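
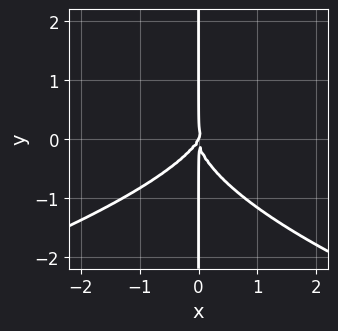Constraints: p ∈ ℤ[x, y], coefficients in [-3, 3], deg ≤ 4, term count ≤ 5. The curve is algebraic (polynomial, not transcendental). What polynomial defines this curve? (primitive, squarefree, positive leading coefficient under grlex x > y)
2*x*y^3 + 2*x^3 - x^2*y

deg p = 4. The shape is more complex than any degree-3 curve.
Reading off the gridlines: every point of the y-axis in the box is on the curve; it crosses the x-axis at the gridline x = 0.
The integer polynomial consistent with all of this is the stated p.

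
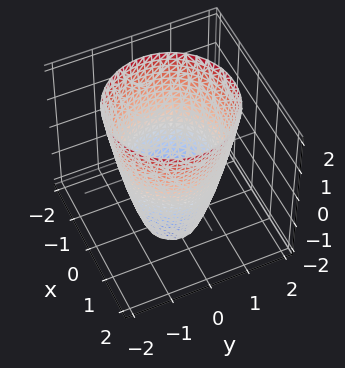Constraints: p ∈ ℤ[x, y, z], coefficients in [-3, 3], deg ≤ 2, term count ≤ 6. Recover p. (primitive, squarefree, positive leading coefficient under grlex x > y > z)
First, the degree is 2 — the shape is more complex than any degree-1 surface.
Next, symmetries: the surface is invariant under rotation about z: p = q(x² + y², z).
Then, checking where it meets the axes: no z-intercept at any integer in the box; a circular section at z = -2 has radius between 0 and 1.
Finally, the integer polynomial consistent with all of this is the stated p.

2*x^2 + 2*y^2 - z - 3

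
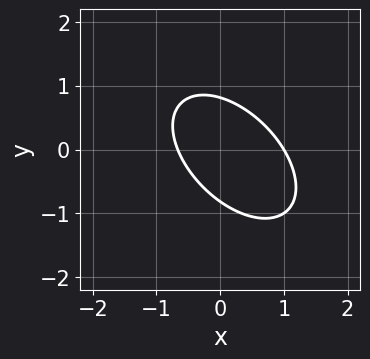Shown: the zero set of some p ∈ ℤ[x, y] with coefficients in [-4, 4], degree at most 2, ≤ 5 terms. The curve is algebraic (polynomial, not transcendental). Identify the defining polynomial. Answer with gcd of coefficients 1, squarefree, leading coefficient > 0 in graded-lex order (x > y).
3*x^2 + 3*x*y + 3*y^2 - x - 2

deg p = 2.
Observable constraints: it meets the x-axis at x = 1 (among the integer gridlines).
Putting this together gives p.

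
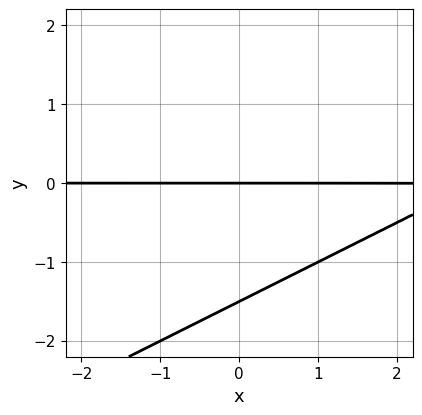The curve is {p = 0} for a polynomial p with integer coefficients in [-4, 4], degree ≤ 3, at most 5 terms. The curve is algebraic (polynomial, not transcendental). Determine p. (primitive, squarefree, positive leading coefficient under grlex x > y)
x*y - 2*y^2 - 3*y

(a) deg p = 2.
(b) From the axis intercepts and sections: it meets the y-axis at y = 0 (among the integer gridlines); the visible x-axis segment lies entirely on the curve.
(c) Together with the visible shape, these determine p as stated.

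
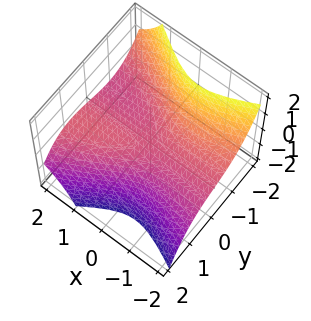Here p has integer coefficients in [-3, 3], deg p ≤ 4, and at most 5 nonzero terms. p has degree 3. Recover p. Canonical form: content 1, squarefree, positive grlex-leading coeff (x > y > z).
First, the degree is 3 — the shape is more complex than any degree-2 surface.
Next, reading off the gridlines: it crosses the z-axis at the gridline z = 0; every point of the x-axis in the box is on the surface; it crosses the y-axis at the gridline y = 0.
Finally, fitting integer coefficients to these (and the overall shape) gives p.

2*x^2*z + 2*y^3 - 2*x*y + x*z + 3*z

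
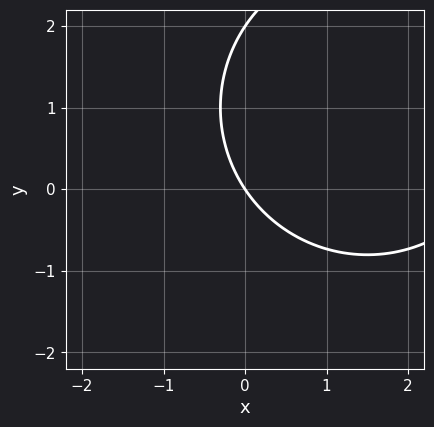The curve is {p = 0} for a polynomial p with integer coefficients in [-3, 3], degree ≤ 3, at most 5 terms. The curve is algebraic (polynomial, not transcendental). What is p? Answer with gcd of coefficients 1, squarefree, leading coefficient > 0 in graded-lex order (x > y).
(a) Degree: the shape is more complex than any degree-1 curve, so deg p = 2.
(b) Reading off the gridlines: among the integer gridlines, it crosses the y-axis at y ∈ {0, 2}; it meets the x-axis at x = 0 (among the integer gridlines).
(c) Putting this together gives p.

x^2 + y^2 - 3*x - 2*y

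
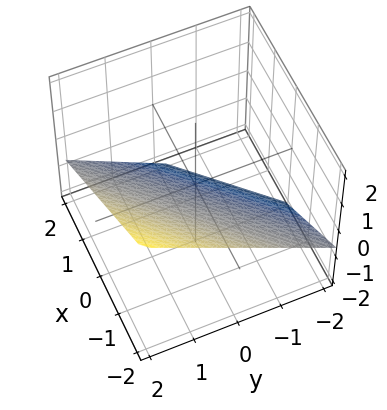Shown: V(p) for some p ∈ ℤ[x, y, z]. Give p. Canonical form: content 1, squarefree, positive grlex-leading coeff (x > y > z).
2*x - 2*y + 3*z + 2

1. Degree: every cross-section is a straight line — this is a plane, so deg p = 1.
2. From the axis intercepts and sections: it crosses the x-axis at the gridline x = -1; it meets the y-axis at y = 1 (among the integer gridlines).
3. Matching integer coefficients to the picture gives p.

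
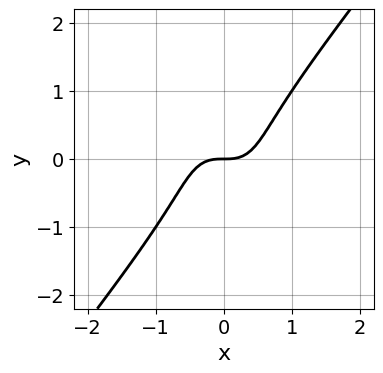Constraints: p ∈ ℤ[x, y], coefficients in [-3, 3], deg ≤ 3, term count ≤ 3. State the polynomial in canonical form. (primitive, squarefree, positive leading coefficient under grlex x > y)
2*x^3 - y^3 - y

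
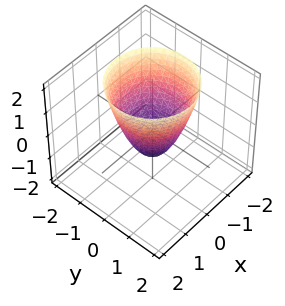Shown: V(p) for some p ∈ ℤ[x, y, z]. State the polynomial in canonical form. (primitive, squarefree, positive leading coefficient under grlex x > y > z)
3*x^2 + 3*y^2 - 2*z - 2

deg p = 2.
Symmetries: the z-axis is an axis of rotation, so x and y enter only as x² + y².
Observable constraints: a circular section at z = 0 has radius between 0 and 1; one z-axis crossing is at z = -1.
Solving for integer coefficients yields p as stated.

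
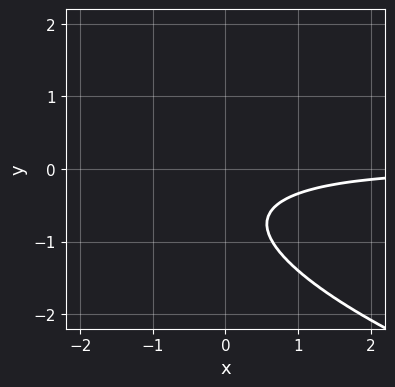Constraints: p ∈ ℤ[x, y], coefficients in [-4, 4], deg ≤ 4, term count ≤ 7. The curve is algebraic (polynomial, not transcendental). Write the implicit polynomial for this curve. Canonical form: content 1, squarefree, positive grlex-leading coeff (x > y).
(a) The degree is 4 — the shape is more complex than any degree-3 curve.
(b) Against the integer gridlines: the curve avoids every integer y-axis point in the box; the curve avoids every integer x-axis point in the box.
(c) Matching integer coefficients to the picture gives p.

2*y^4 + x^2*y - 3*x*y^2 + x*y + 1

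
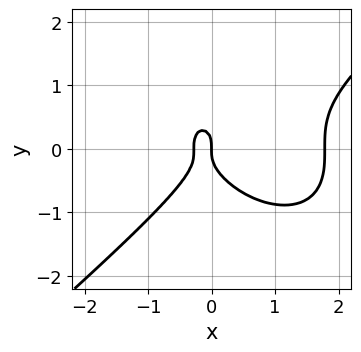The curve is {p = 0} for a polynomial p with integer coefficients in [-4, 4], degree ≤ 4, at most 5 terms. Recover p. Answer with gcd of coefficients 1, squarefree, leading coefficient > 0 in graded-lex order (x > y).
2*x^3 - 3*y^3 - 3*x^2 - x

First, degree: the shape is more complex than any degree-2 curve, so deg p = 3.
Then, reading off the gridlines: it crosses the x-axis at the gridline x = 0; it meets the y-axis at y = 0 (among the integer gridlines).
Finally, fitting integer coefficients to these (and the overall shape) gives p.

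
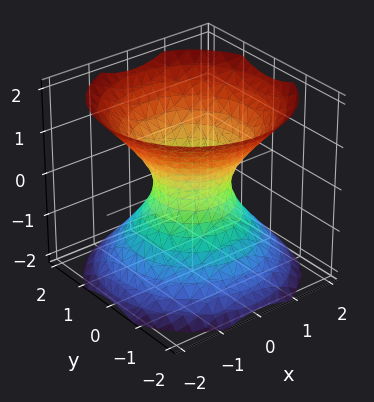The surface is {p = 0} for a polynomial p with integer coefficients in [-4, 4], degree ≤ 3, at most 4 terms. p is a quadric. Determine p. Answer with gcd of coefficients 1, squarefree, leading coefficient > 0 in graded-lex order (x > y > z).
1. Degree: an hourglass — one-sheet hyperboloid; a quadric, so deg p = 2.
2. Symmetries: mirror symmetry z ↦ −z ⇒ only even powers of z; every cross-section ⟂ z is a circle, so x, y appear only via x² + y².
3. From the visible intercepts: the surface avoids every integer z-axis point in the box; a circular section at z = 1 has radius between 1 and 2.
4. Together with the visible shape, these determine p as stated.

3*x^2 + 3*y^2 - 3*z^2 - 2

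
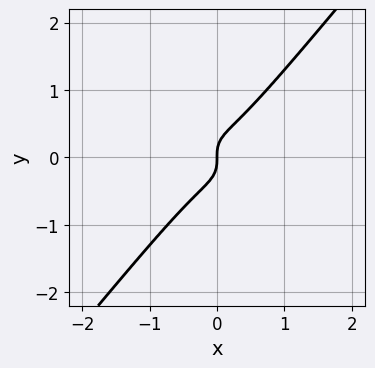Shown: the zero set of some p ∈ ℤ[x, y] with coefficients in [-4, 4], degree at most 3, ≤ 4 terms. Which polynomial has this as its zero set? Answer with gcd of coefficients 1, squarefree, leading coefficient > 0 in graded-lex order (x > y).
3*x^3 + 2*x^2*y - 3*y^3 + x

1. deg p = 3. The shape is more complex than any degree-2 curve.
2. Reading off the gridlines: it crosses the x-axis at the gridline x = 0; one y-axis crossing is at y = 0.
3. The integer polynomial consistent with all of this is the stated p.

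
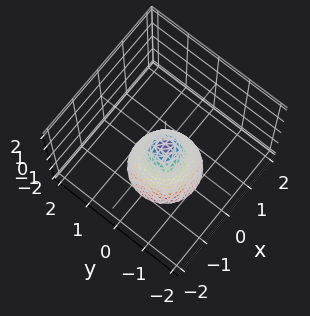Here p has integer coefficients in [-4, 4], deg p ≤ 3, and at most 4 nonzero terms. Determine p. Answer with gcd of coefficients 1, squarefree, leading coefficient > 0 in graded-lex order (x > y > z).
2*x^2 + 2*y^2 + z

1. The degree is 2 — a single bowl opening along one axis; a quadric.
2. Symmetry: every cross-section ⟂ z is a circle, so x, y appear only via x² + y².
3. Checking where it meets the axes: it meets the z-axis at z = 0 (among the integer gridlines); it crosses the x-axis at the gridline x = 0.
4. Together with the visible shape, these determine p as stated.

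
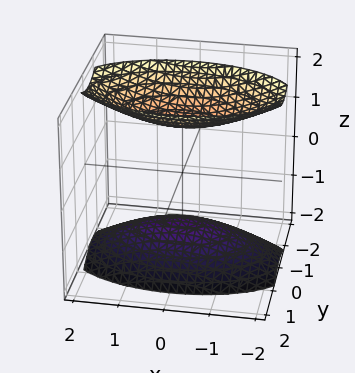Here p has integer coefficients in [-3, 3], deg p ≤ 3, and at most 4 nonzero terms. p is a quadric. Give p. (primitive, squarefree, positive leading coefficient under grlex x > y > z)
The picture has 2 separate pieces.
Degree: two separate bowl-shaped sheets opening away from each other; a quadric, so deg p = 2.
Symmetries: it's symmetric under y → −y, forcing even powers of y; it's symmetric under z → −z, forcing even powers of z; mirror symmetry x ↦ −x ⇒ only even powers of x.
From the axis intercepts and sections: it misses every integer gridline on the y-axis; no x-intercept at any integer in the box.
Together with the visible shape, these determine p as stated.

x^2 + 3*y^2 - 2*z^2 + 3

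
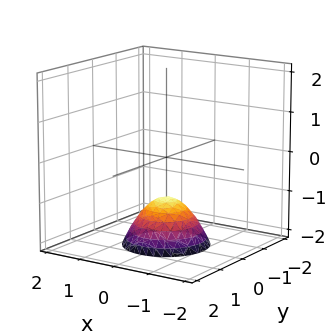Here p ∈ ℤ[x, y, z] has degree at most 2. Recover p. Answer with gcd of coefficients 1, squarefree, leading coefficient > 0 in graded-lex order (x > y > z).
x^2 + y^2 + z + 1

First, deg p = 2.
Next, symmetries: rotational symmetry about the z-axis ⇒ p depends on x, y only through x² + y².
Then, observable constraints: it misses every integer gridline on the x-axis; it meets the z-axis at z = -1 (among the integer gridlines); a circular section at z = -2 has radius exactly 1.
Finally, these observations pin down the coefficients.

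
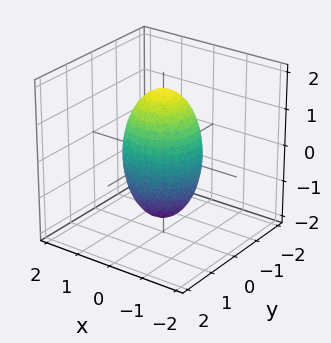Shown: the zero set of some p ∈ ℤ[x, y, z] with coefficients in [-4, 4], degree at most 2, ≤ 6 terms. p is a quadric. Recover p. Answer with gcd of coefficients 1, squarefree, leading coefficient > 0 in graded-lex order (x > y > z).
3*x^2 + 3*y^2 + z^2 - 3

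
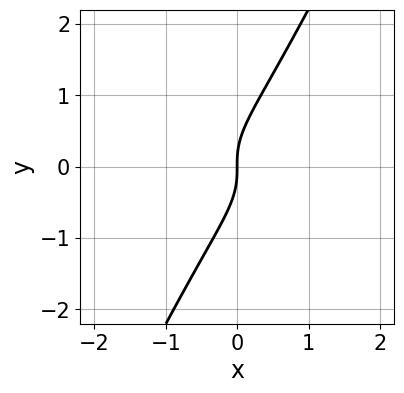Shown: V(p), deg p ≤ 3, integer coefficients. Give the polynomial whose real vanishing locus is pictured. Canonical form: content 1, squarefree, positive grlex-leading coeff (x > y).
2*x*y^2 - y^3 + x

The degree is 3 — the shape is more complex than any degree-2 curve.
Checking where it meets the axes: it crosses the y-axis at the gridline y = 0; it meets the x-axis at x = 0 (among the integer gridlines).
Solving for integer coefficients yields p as stated.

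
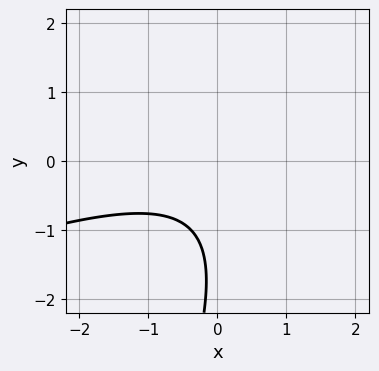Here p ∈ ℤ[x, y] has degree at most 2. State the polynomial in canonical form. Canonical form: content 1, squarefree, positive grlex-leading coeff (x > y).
x^2 - 3*x*y + y^2 + 3*y + 3

1. Degree: the shape is more complex than any degree-1 curve, so deg p = 2.
2. Against the integer gridlines: the curve avoids every integer x-axis point in the box; no y-intercept at any integer in the box.
3. Assembling these constraints gives the stated polynomial.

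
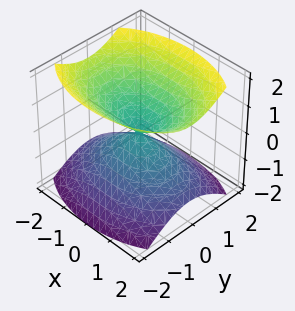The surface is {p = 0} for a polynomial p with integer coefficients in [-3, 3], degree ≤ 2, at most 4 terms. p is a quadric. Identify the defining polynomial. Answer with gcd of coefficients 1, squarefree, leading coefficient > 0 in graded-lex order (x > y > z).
(a) I count 2 distinct pieces. They look like related sheets of one shape, so recover p as a whole.
(b) The degree is 2 — a double cone through the origin; a quadric.
(c) Symmetries: it's symmetric under z → −z, forcing even powers of z; it's symmetric under y → −y, forcing even powers of y; the x ↦ −x reflection is a symmetry, so x appears only in even powers.
(d) From the axis intercepts and sections: one x-axis crossing is at x = 0; it meets the y-axis at y = 0 (among the integer gridlines); it meets the z-axis at z = 0 (among the integer gridlines).
(e) Fitting integer coefficients to these (and the overall shape) gives p.

x^2 + 2*y^2 - 2*z^2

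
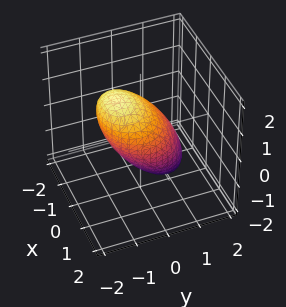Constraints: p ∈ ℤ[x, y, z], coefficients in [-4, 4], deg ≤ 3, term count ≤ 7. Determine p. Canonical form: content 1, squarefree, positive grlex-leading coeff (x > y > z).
2*x^2 + 3*y^2 + 3*y*z + 2*z^2 - 3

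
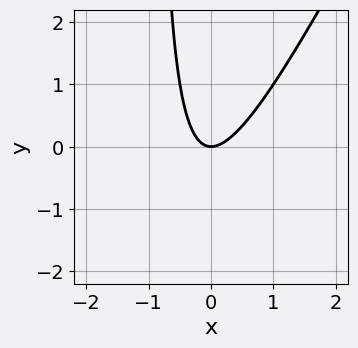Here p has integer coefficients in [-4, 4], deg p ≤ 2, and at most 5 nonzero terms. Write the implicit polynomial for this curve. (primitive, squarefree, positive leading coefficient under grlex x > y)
First, deg p = 2. The shape is more complex than any degree-1 curve.
Next, observable constraints: one y-axis crossing is at y = 0; one x-axis crossing is at x = 0.
Finally, the integer polynomial consistent with all of this is the stated p.

2*x^2 - x*y - y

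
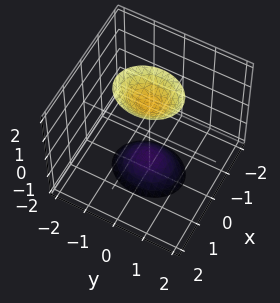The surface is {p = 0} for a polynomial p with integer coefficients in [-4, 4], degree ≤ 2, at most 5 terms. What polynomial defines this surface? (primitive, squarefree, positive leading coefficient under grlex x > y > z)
3*x^2 + 2*y^2 - z^2 + 2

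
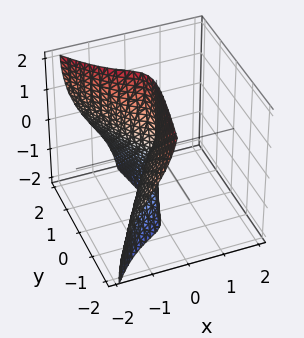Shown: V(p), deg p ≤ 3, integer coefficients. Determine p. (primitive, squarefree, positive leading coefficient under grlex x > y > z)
2*x^3 - 2*x*y*z + x*z^2 + y^2

Degree: a generic line meets the surface in up to 3 points, so deg p = 3.
Checking where it meets the axes: it crosses the x-axis at the gridline x = 0; it crosses the y-axis at the gridline y = 0.
Putting this together gives p.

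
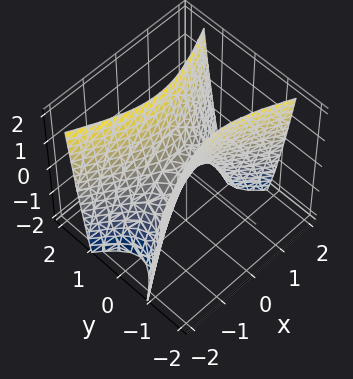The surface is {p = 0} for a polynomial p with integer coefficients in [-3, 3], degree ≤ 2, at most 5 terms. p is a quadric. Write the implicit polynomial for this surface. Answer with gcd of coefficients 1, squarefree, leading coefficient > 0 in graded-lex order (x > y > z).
x^2 - 3*y^2 + z

First, the degree is 2 — a hyperbolic paraboloid; a quadric.
Then, symmetries: it's symmetric under x → −x, forcing even powers of x; the y ↦ −y reflection is a symmetry, so y appears only in even powers.
Next, observable constraints: it crosses the x-axis at the gridline x = 0; one y-axis crossing is at y = 0.
Finally, fitting integer coefficients to these (and the overall shape) gives p.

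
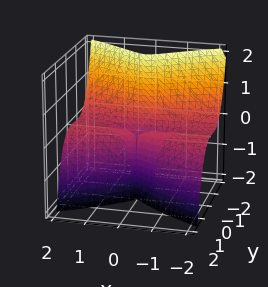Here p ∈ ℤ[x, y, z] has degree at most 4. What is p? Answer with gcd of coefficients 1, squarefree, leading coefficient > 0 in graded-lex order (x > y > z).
2*x^2*z + 3*y^3 + 3*y^2

(a) deg p = 3.
(b) From the axis intercepts and sections: one y-axis crossing is at y = -1; the visible z-axis segment lies entirely on the surface.
(c) Putting this together gives p.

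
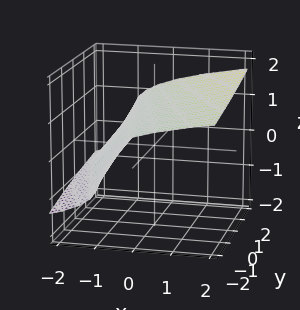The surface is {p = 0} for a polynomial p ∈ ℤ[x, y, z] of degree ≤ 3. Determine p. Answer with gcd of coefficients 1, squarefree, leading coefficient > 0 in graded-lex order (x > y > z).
y*z^2 - 3*z^3 + 3*x + 3

The degree is 3 — the shape is more complex than any degree-2 surface.
Observable constraints: one x-axis crossing is at x = -1; it crosses the z-axis at the gridline z = 1.
Assembling these constraints gives the stated polynomial.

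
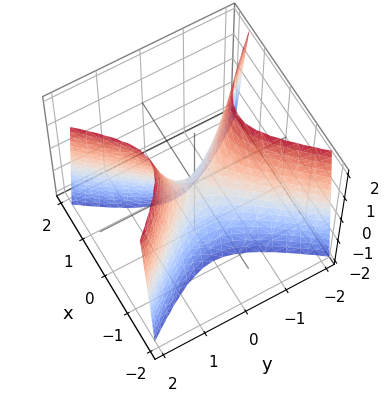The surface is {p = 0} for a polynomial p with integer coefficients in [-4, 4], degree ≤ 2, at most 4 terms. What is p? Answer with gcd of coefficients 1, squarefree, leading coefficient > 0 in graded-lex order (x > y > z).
(a) The degree is 2 — a hyperbolic paraboloid; a quadric.
(b) Symmetries: the x ↦ −x reflection is a symmetry, so x appears only in even powers; mirror symmetry y ↦ −y ⇒ only even powers of y.
(c) Checking where it meets the axes: it meets the z-axis at z = 0 (among the integer gridlines); it meets the x-axis at x = 0 (among the integer gridlines).
(d) These observations pin down the coefficients.

3*x^2 - 2*y^2 + z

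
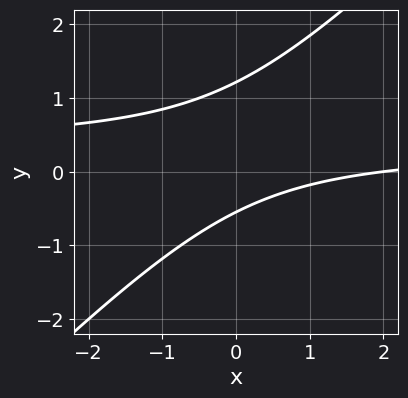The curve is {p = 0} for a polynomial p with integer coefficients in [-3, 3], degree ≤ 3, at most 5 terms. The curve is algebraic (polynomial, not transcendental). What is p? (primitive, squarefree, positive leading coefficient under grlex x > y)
1. deg p = 2. The shape is more complex than any degree-1 curve.
2. From the visible intercepts: it meets the x-axis at x = 2 (among the integer gridlines).
3. These observations pin down the coefficients.

3*x*y - 3*y^2 - x + 2*y + 2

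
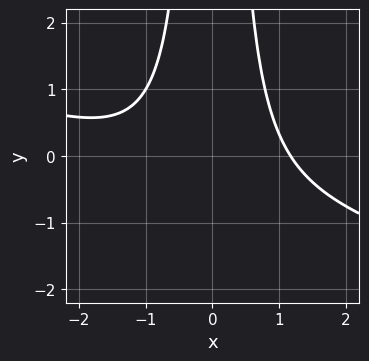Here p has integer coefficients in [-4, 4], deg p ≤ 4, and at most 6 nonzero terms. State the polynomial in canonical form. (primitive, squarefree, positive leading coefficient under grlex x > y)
(a) Degree: no degree-2 curve has this shape, so deg p = 3.
(b) From the visible intercepts: it misses every integer gridline on the y-axis.
(c) Putting this together gives p.

x^3 + 3*x^2*y + x^2 - 3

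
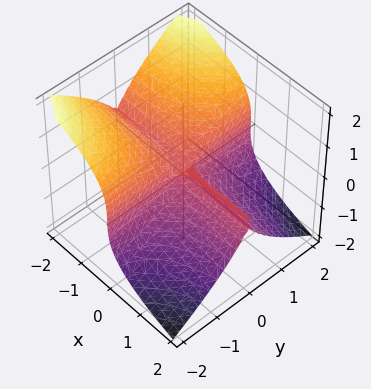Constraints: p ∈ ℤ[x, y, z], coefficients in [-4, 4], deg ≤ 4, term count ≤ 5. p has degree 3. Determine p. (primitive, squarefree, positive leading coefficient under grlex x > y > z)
3*x*y^2 + 3*z^3 - z^2

1. Degree: no degree-2 surface has this shape, so deg p = 3.
2. Checking where it meets the axes: the visible x-axis segment lies entirely on the surface; every point of the y-axis in the box is on the surface.
3. The integer polynomial consistent with all of this is the stated p.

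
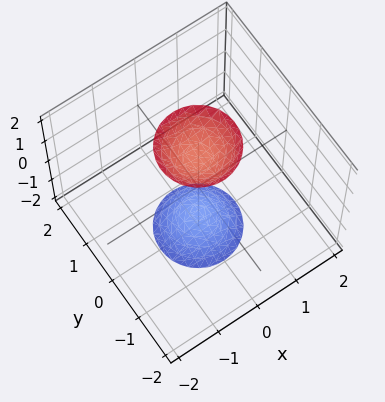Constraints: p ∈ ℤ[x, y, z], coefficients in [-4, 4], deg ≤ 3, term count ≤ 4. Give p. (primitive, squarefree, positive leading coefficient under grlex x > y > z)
3*x^2 + 3*y^2 - z^2 + 2

I count 2 distinct pieces. Treating them together as one polynomial.
deg p = 2. Two separate bowl-shaped sheets opening away from each other; a quadric.
Symmetries: mirror symmetry z ↦ −z ⇒ only even powers of z; every cross-section ⟂ z is a circle, so x, y appear only via x² + y².
Checking where it meets the axes: no y-intercept at any integer in the box; no x-intercept at any integer in the box; a circular section at z = -2 has radius between 0 and 1.
These observations pin down the coefficients.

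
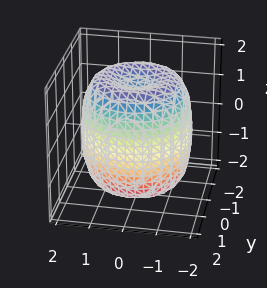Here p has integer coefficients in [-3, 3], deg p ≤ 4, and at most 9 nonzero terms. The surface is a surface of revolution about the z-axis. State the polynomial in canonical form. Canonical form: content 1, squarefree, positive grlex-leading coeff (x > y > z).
1. The degree is 4 — the shape is more complex than any degree-3 surface.
2. Symmetries: the z-axis is an axis of rotation, so x and y enter only as x² + y².
3. Observable constraints: a circular section at z = 1 has radius between 1 and 2.
4. Assembling these constraints gives the stated polynomial.

x^4 + 2*x^2*y^2 + y^4 - 2*x^2 - 2*y^2 + z^2 - 2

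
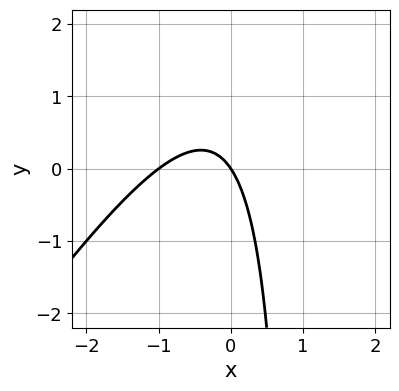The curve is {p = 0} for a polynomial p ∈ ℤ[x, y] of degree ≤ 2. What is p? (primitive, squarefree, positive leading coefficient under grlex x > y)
3*x^2 - 2*x*y + 3*x + 2*y

deg p = 2.
Observable constraints: among the integer gridlines, it crosses the x-axis at x ∈ {-1, 0}; one y-axis crossing is at y = 0.
Matching integer coefficients to the picture gives p.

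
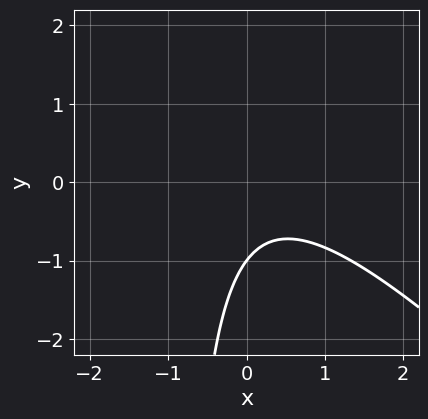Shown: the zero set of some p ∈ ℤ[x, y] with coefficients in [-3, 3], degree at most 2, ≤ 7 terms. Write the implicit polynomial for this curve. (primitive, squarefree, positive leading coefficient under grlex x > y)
3*x^2 + 3*x*y - x + 3*y + 3

First, deg p = 2.
Then, checking where it meets the axes: it crosses the y-axis at the gridline y = -1; it misses every integer gridline on the x-axis.
Finally, these observations pin down the coefficients.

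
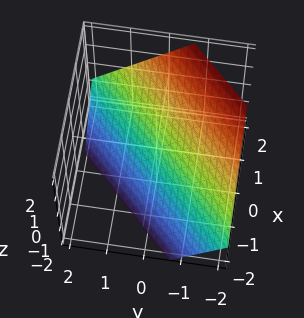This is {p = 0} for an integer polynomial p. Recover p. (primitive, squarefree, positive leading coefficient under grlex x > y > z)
First, degree: every cross-section is a straight line — this is a plane, so deg p = 1.
Finally, solving for integer coefficients yields p as stated.

3*x - 3*y - 3*z - 2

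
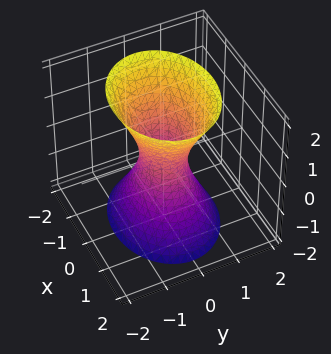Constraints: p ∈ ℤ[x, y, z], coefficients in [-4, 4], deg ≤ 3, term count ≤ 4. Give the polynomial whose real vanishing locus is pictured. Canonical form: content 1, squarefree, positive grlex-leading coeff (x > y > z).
Degree: one connected sheet with a waist; a quadric, so deg p = 2.
Symmetries: it's symmetric under z → −z, forcing even powers of z; the x ↦ −x reflection is a symmetry, so x appears only in even powers; mirror symmetry y ↦ −y ⇒ only even powers of y.
Observable constraints: the surface avoids every integer z-axis point in the box.
Together with the visible shape, these determine p as stated.

2*x^2 + 3*y^2 - z^2 - 1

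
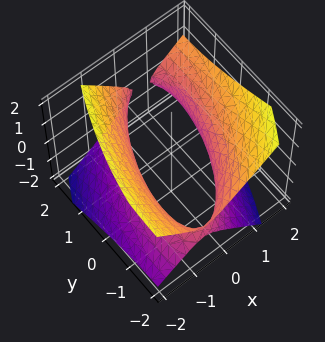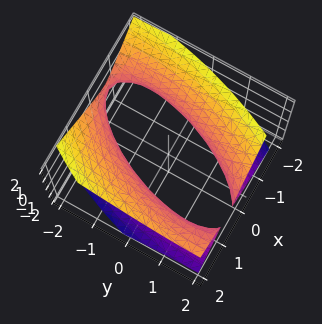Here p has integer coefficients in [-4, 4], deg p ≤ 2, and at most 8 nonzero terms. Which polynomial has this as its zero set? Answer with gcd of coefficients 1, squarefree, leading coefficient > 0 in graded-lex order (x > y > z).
3*x^2 - 2*x*y - x*z + y^2 - 3*z^2 - 3

(a) Degree: the shape is more complex than any degree-1 surface, so deg p = 2.
(b) From the axis intercepts and sections: no z-intercept at any integer in the box; among the integer gridlines, it crosses the x-axis at x ∈ {-1, 1}.
(c) Solving for integer coefficients yields p as stated.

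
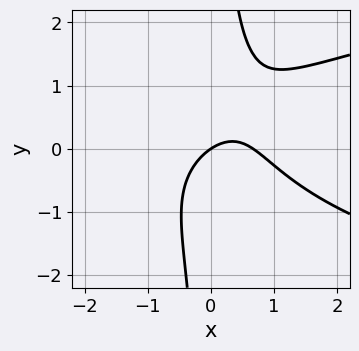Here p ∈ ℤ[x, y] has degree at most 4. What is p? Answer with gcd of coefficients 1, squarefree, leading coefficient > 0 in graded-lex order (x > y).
3*x*y^2 - 3*x^2 + 2*x - 3*y

deg p = 3. No degree-2 curve has this shape.
Observable constraints: one y-axis crossing is at y = 0; one x-axis crossing is at x = 0.
Solving for integer coefficients yields p as stated.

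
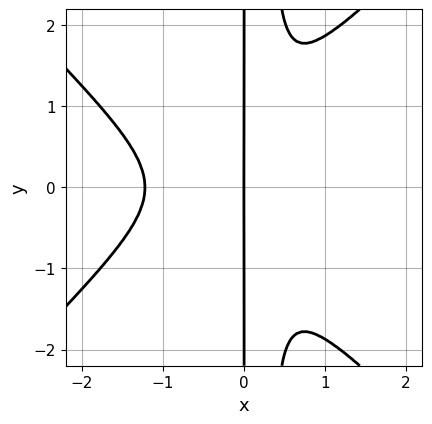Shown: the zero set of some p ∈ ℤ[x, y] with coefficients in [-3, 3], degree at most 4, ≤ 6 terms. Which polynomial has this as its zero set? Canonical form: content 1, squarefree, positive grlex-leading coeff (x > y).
3*x^4 - 3*x^2*y^2 + 3*x^3 + x*y^2 + x

(a) The degree is 4 — a generic line meets the curve in up to 4 points.
(b) Symmetries: mirror symmetry y ↦ −y ⇒ only even powers of y.
(c) Checking where it meets the axes: it crosses the x-axis at the gridline x = 0; every point of the y-axis in the box is on the curve.
(d) These observations pin down the coefficients.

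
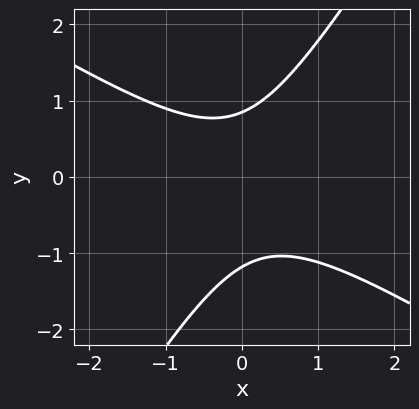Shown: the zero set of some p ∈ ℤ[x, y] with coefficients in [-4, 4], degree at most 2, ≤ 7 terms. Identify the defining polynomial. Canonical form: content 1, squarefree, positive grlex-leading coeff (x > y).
3*x^2 + 3*x*y - 3*y^2 - y + 3

1. Degree: a generic line meets the curve in up to 2 points, so deg p = 2.
2. From the axis intercepts and sections: no x-intercept at any integer in the box.
3. Matching integer coefficients to the picture gives p.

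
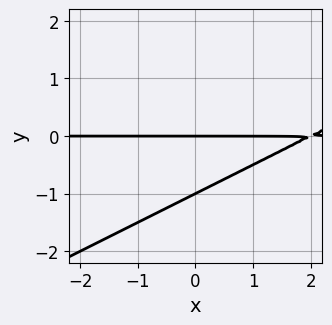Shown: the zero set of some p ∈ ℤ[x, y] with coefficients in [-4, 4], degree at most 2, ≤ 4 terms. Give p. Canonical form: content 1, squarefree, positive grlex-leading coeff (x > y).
x*y - 2*y^2 - 2*y

1. Degree: the shape is more complex than any degree-1 curve, so deg p = 2.
2. From the visible intercepts: among the integer gridlines, it crosses the y-axis at y ∈ {-1, 0}; the visible x-axis segment lies entirely on the curve.
3. Fitting integer coefficients to these (and the overall shape) gives p.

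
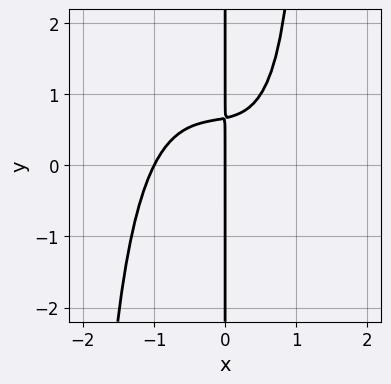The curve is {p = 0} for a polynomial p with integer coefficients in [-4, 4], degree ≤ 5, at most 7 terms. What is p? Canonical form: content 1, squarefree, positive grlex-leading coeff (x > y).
2*x^4 + x^3*y + x^2*y - 3*x*y + 2*x

1. deg p = 4. The shape is more complex than any degree-3 curve.
2. Reading off the gridlines: the visible y-axis segment lies entirely on the curve; among the integer gridlines, it crosses the x-axis at x ∈ {-1, 0}.
3. Assembling these constraints gives the stated polynomial.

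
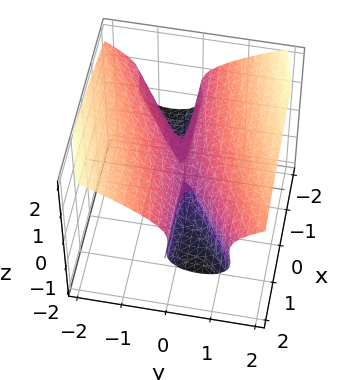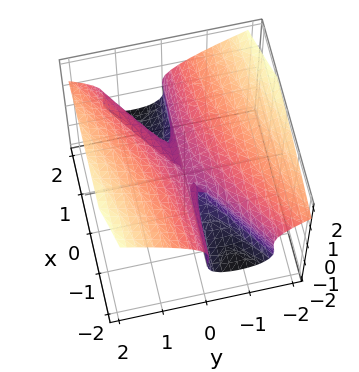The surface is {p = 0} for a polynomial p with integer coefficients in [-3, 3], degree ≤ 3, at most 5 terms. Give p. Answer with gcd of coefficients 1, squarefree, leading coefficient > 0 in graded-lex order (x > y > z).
First, the degree is 3 — a generic line meets the surface in up to 3 points.
Then, checking where it meets the axes: the visible x-axis segment lies entirely on the surface.
Finally, assembling these constraints gives the stated polynomial.

3*z^3 + 2*x*y - 3*y^2 - 2*z^2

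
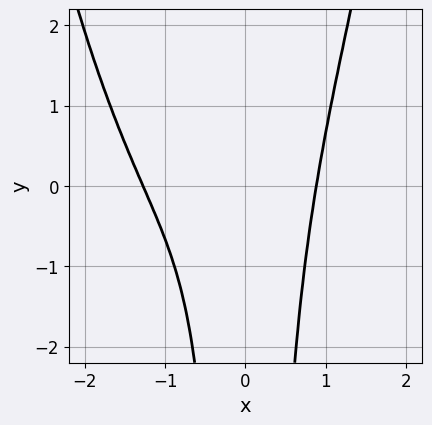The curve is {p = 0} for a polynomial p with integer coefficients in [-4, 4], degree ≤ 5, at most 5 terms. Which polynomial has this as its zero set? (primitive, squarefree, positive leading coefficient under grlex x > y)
3*x^4 + 3*x^3 - 3*x^2*y - x - 3

The degree is 4 — a generic line meets the curve in up to 4 points.
Observable constraints: no y-intercept at any integer in the box.
Together with the visible shape, these determine p as stated.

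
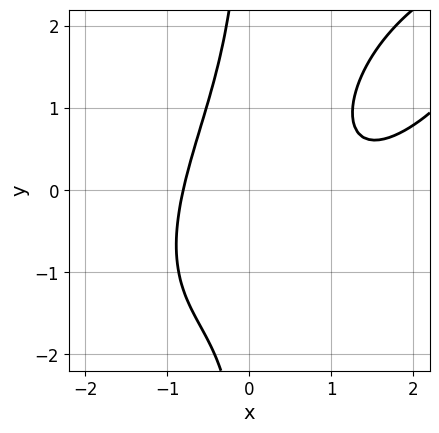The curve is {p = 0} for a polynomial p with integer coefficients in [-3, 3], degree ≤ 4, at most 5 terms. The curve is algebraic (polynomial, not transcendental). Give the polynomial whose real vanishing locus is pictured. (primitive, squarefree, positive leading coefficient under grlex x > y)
1. The degree is 3 — the shape is more complex than any degree-2 curve.
2. Reading off the gridlines: the curve avoids every integer y-axis point in the box.
3. Solving for integer coefficients yields p as stated.

2*x^3 - 3*x^2*y + 2*x*y^2 - 3*x^2 + 3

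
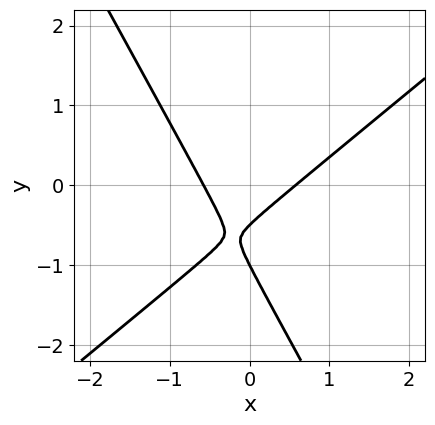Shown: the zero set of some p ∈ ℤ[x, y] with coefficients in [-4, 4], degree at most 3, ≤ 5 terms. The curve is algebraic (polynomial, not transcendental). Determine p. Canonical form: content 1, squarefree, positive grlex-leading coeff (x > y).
1. Degree: a generic line meets the curve in up to 2 points, so deg p = 2.
2. Observable constraints: one y-axis crossing is at y = -1.
3. Putting this together gives p.

3*x^2 - 2*x*y - 2*y^2 - 3*y - 1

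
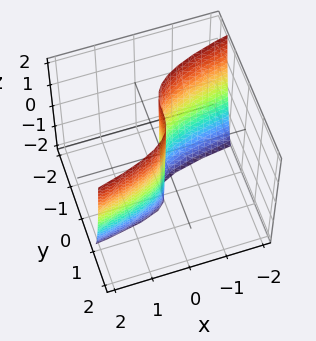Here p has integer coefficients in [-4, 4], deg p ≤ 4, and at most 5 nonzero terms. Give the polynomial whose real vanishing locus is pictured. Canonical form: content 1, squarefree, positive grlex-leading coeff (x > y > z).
First, deg p = 3.
Next, checking where it meets the axes: it crosses the x-axis at the gridline x = 0; the visible z-axis segment lies entirely on the surface.
Finally, assembling these constraints gives the stated polynomial.

3*y^3 - x*z - 3*x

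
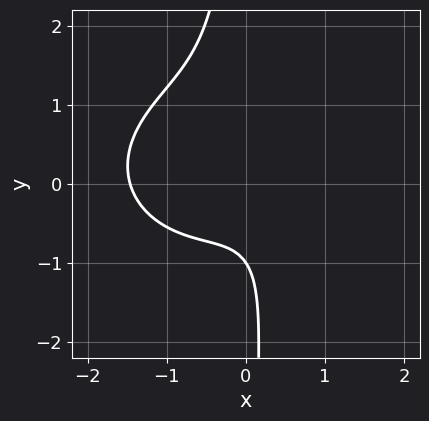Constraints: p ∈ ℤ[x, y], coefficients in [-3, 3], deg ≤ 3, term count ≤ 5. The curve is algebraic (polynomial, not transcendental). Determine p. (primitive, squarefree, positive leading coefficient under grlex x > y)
1. deg p = 3. No degree-2 curve has this shape.
2. Reading off the gridlines: one y-axis crossing is at y = -1.
3. These observations pin down the coefficients.

2*x^3 + 3*x*y^2 + 2*x^2 + 2*y + 2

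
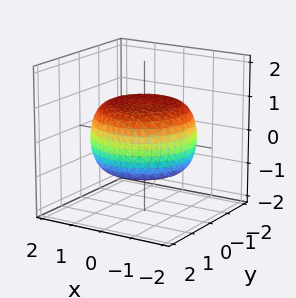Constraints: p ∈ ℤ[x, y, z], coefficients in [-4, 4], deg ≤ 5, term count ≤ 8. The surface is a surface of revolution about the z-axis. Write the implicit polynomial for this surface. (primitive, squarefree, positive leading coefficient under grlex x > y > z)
x^4 + 2*x^2*y^2 + y^4 - x^2 - y^2 + 3*z^2 - 3

First, deg p = 4. No degree-3 surface has this shape.
Next, symmetries: rotational symmetry about the z-axis ⇒ p depends on x, y only through x² + y².
Next, observable constraints: among the integer gridlines, it crosses the z-axis at z ∈ {-1, 1}; a circular section at z = -1 has radius exactly 1.
Finally, fitting integer coefficients to these (and the overall shape) gives p.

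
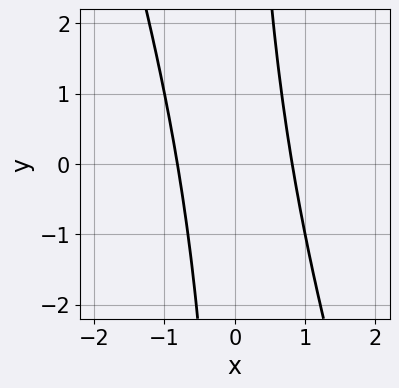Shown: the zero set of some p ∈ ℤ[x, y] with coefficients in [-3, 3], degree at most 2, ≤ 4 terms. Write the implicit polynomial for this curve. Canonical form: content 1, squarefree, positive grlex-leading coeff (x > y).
1. Degree: the shape is more complex than any degree-1 curve, so deg p = 2.
2. From the axis intercepts and sections: the curve avoids every integer y-axis point in the box.
3. Assembling these constraints gives the stated polynomial.

3*x^2 + x*y - 2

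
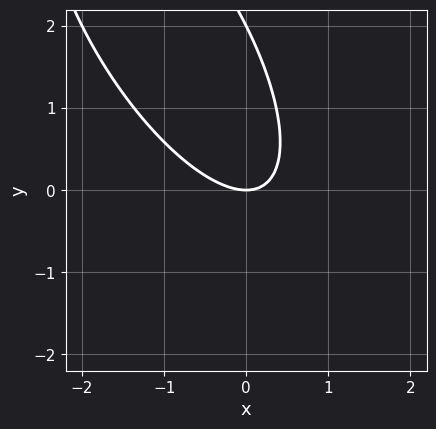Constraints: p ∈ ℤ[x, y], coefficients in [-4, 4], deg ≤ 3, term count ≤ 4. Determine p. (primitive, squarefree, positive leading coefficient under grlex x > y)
2*x^2 + 2*x*y + y^2 - 2*y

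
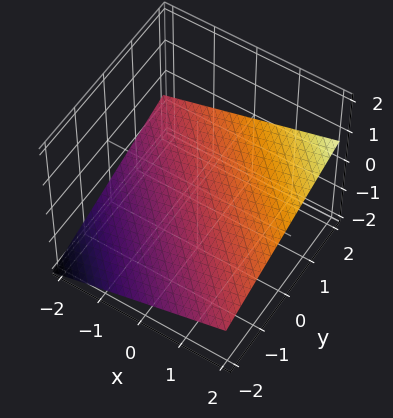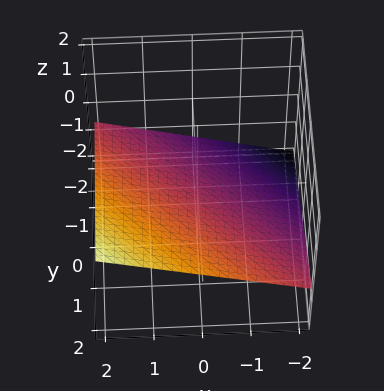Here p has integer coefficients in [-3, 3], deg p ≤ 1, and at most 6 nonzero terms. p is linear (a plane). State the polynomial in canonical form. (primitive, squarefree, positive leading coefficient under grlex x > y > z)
First, deg p = 1. Every cross-section is a straight line — this is a plane.
Then, checking where it meets the axes: it meets the y-axis at y = 2 (among the integer gridlines); it meets the x-axis at x = 2 (among the integer gridlines).
Finally, matching integer coefficients to the picture gives p.

x + y - 3*z - 2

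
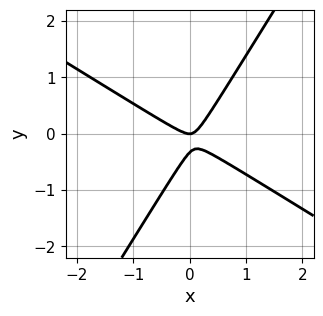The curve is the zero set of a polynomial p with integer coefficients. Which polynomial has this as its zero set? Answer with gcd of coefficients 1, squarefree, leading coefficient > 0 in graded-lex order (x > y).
3*x^2 + 3*x*y - 3*y^2 - y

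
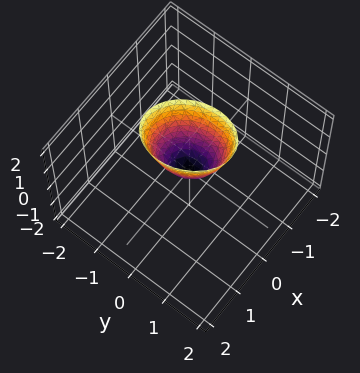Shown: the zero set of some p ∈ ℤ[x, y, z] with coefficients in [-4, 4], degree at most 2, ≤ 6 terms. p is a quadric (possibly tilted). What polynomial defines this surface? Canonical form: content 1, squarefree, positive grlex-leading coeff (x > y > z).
3*x^2 + x*y + 2*y^2 - z

(a) The degree is 2 — the shape is more complex than any degree-1 surface.
(b) Observable constraints: one x-axis crossing is at x = 0; it crosses the z-axis at the gridline z = 0; one y-axis crossing is at y = 0.
(c) Putting this together gives p.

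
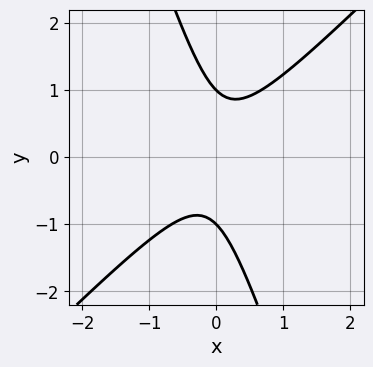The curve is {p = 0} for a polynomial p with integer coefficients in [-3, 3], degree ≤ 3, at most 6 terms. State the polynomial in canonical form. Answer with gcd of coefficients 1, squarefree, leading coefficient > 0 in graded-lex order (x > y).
The degree is 2 — a generic line meets the curve in up to 2 points.
Observable constraints: it misses every integer gridline on the x-axis; the y-axis gridline crossings are at y ∈ {-1, 1}.
Solving for integer coefficients yields p as stated.

3*x^2 - 2*x*y - y^2 + 1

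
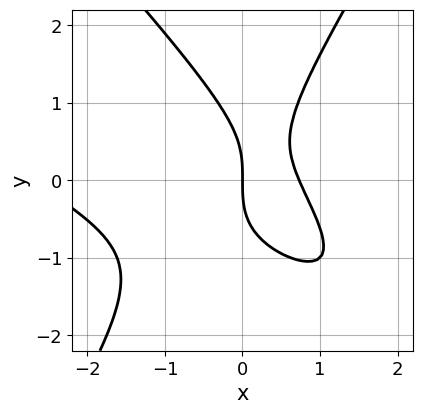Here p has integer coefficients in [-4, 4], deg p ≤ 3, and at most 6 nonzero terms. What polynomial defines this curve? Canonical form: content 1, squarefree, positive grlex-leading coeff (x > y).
x^3 + 2*x^2*y - y^3 + 2*x^2 - 2*x

First, the degree is 3 — no degree-2 curve has this shape.
Then, from the axis intercepts and sections: it meets the y-axis at y = 0 (among the integer gridlines); one x-axis crossing is at x = 0.
Finally, together with the visible shape, these determine p as stated.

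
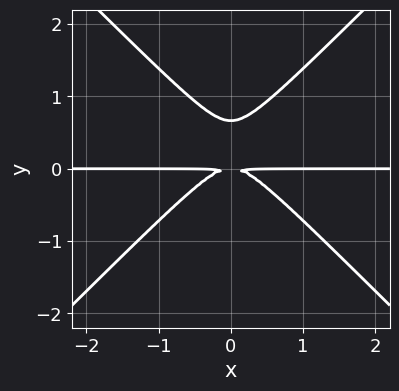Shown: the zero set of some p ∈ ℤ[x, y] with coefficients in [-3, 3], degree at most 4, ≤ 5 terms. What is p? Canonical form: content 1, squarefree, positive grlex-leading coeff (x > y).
3*x^2*y - 3*y^3 + 2*y^2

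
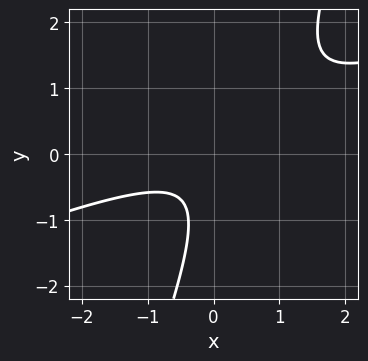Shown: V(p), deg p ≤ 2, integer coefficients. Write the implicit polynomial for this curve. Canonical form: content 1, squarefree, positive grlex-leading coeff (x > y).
1. The degree is 2 — no degree-1 curve has this shape.
2. Reading off the gridlines: the curve avoids every integer x-axis point in the box; it misses every integer gridline on the y-axis.
3. Matching integer coefficients to the picture gives p.

x^2 - 3*x*y + y^2 + y + 1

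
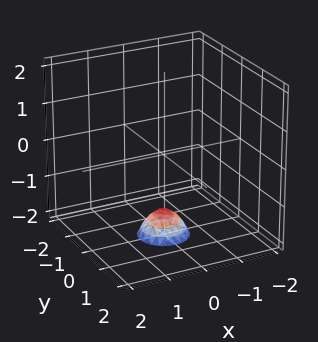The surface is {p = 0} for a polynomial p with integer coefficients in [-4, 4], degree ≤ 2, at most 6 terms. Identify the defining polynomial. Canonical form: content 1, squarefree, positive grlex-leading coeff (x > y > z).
3*x^2 + 3*y^2 + 2*z + 3

1. deg p = 2. A generic line meets the surface in up to 2 points.
2. Symmetries: rotational symmetry about the z-axis ⇒ p depends on x, y only through x² + y².
3. Against the integer gridlines: no x-intercept at any integer in the box; a circular section at z = -2 has radius between 0 and 1; it misses every integer gridline on the y-axis.
4. Solving for integer coefficients yields p as stated.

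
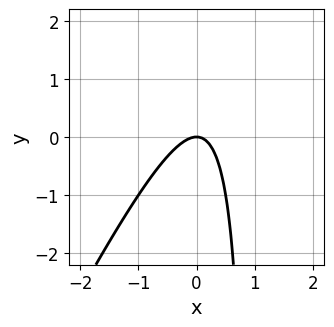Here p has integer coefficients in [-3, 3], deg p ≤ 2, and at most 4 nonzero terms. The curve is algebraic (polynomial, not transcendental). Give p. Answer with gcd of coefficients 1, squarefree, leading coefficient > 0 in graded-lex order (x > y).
First, the degree is 2 — the shape is more complex than any degree-1 curve.
Next, from the visible intercepts: it crosses the y-axis at the gridline y = 0; one x-axis crossing is at x = 0.
Finally, matching integer coefficients to the picture gives p.

2*x^2 - x*y + y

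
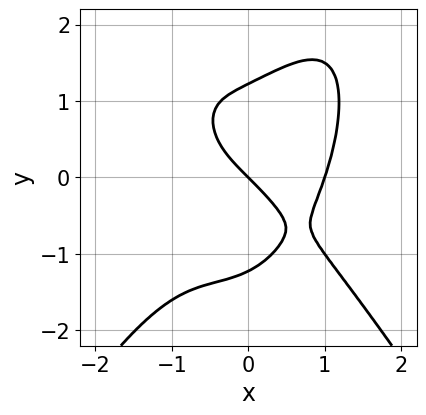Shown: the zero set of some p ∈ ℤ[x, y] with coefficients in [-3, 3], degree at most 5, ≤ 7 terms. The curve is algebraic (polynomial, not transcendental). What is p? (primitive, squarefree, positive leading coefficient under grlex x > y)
The degree is 4 — no degree-3 curve has this shape.
Checking where it meets the axes: the x-axis gridline crossings are at x ∈ {0, 1}; it meets the y-axis at y = 0 (among the integer gridlines).
Matching integer coefficients to the picture gives p.

3*x^4 - x^2*y^2 + 2*y^3 - 3*x - 3*y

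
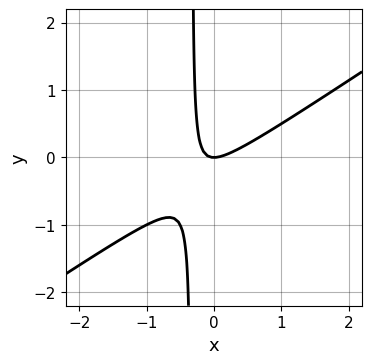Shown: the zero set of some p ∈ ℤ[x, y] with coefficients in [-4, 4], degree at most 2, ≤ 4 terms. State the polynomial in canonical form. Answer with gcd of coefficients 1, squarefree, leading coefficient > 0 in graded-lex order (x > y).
deg p = 2. The shape is more complex than any degree-1 curve.
Checking where it meets the axes: it crosses the y-axis at the gridline y = 0; one x-axis crossing is at x = 0.
The integer polynomial consistent with all of this is the stated p.

2*x^2 - 3*x*y - y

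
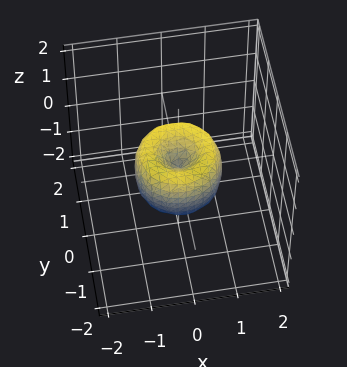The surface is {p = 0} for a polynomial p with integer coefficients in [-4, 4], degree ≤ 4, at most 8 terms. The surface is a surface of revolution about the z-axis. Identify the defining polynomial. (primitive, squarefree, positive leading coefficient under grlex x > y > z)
1. deg p = 4. The shape is more complex than any degree-3 surface.
2. By symmetry, the z-axis is an axis of rotation, so x and y enter only as x² + y².
3. Reading off the gridlines: a circular section at z = 0 has radius exactly 1; among the integer gridlines, it crosses the x-axis at x ∈ {-1, 0, 1}.
4. Assembling these constraints gives the stated polynomial. Check: (0, -1, 0) on the y-axis lies on the surface, and p(0, -1, 0) = 0. ✓

2*x^4 + 4*x^2*y^2 + 2*y^4 - 2*x^2 - 2*y^2 + z^2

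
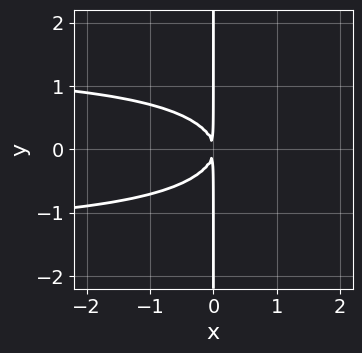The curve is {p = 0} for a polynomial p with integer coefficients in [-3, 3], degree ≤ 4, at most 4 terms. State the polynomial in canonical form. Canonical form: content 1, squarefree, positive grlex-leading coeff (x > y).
x^2*y^2 - 3*x*y^2 - 2*x^2

Degree: the shape is more complex than any degree-3 curve, so deg p = 4.
Symmetries: mirror symmetry y ↦ −y ⇒ only even powers of y.
From the axis intercepts and sections: every point of the y-axis in the box is on the curve.
Solving for integer coefficients yields p as stated.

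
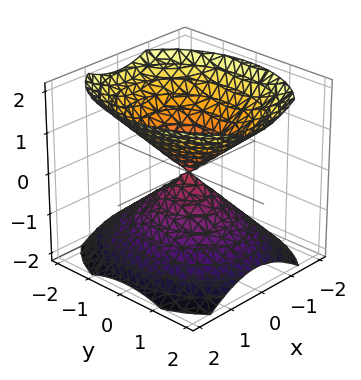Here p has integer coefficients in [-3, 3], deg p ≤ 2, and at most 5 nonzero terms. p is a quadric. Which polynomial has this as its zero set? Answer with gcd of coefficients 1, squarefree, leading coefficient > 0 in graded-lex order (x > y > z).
3*x^2 + 2*y^2 - 3*z^2

I count 2 distinct pieces.
The degree is 2 — two nappes meeting at a single point; a quadric.
Symmetries: mirror symmetry y ↦ −y ⇒ only even powers of y; the x ↦ −x reflection is a symmetry, so x appears only in even powers; it's symmetric under z → −z, forcing even powers of z.
From the axis intercepts and sections: one z-axis crossing is at z = 0; it crosses the x-axis at the gridline x = 0; it crosses the y-axis at the gridline y = 0.
These observations pin down the coefficients.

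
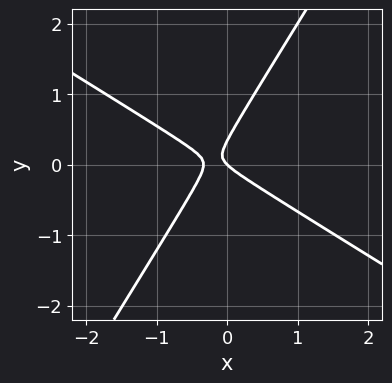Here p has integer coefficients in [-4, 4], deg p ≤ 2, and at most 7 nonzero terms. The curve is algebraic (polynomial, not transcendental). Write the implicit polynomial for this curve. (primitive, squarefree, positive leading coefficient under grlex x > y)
1. Degree: a generic line meets the curve in up to 2 points, so deg p = 2.
2. Observable constraints: it meets the y-axis at y = 0 (among the integer gridlines); it meets the x-axis at x = 0 (among the integer gridlines).
3. Fitting integer coefficients to these (and the overall shape) gives p.

3*x^2 + 3*x*y - 3*y^2 + x + y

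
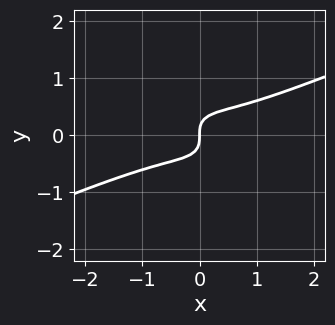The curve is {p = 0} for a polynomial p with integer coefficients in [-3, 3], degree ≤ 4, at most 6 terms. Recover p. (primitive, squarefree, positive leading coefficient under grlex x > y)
1. deg p = 3. The shape is more complex than any degree-2 curve.
2. Reading off the gridlines: it meets the x-axis at x = 0 (among the integer gridlines); it crosses the y-axis at the gridline y = 0.
3. Fitting integer coefficients to these (and the overall shape) gives p.

x^3 - x^2*y - 2*x*y^2 - 3*y^3 + x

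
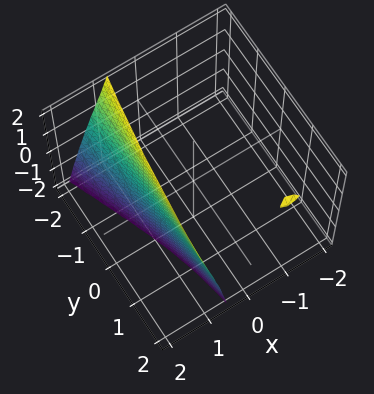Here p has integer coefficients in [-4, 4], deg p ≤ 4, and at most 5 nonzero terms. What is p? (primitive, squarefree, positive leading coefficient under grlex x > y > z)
First, deg p = 3. The shape is more complex than any degree-2 surface.
Next, checking where it meets the axes: it misses every integer gridline on the z-axis; one x-axis crossing is at x = 1.
Finally, these observations pin down the coefficients.

3*x^3 + x^2*y - x*y*z - 3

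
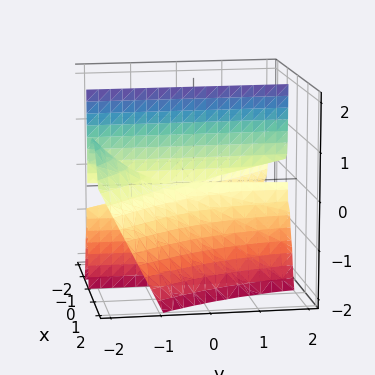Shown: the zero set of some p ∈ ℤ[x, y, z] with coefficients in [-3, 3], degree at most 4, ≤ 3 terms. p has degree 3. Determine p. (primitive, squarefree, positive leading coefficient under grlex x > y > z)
(a) Degree: a generic line meets the surface in up to 3 points, so deg p = 3.
(b) Observable constraints: every point of the z-axis in the box is on the surface; it crosses the x-axis at the gridline x = 0.
(c) These observations pin down the coefficients.

x^3 + x^2*y + x*z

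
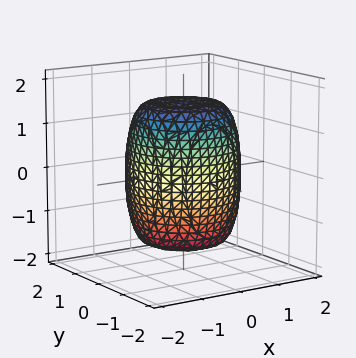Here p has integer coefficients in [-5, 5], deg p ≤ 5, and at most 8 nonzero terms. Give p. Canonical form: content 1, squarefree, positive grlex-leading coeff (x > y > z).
2*x^4 + 4*x^2*y^2 + 2*y^4 - 2*x^2 - 2*y^2 + z^2 - 2

First, the degree is 4 — the shape is more complex than any degree-3 surface.
Next, symmetries: the z-axis is an axis of rotation, so x and y enter only as x² + y².
Next, from the visible intercepts: a circular section at z = 0 has radius between 1 and 2.
Finally, these observations pin down the coefficients.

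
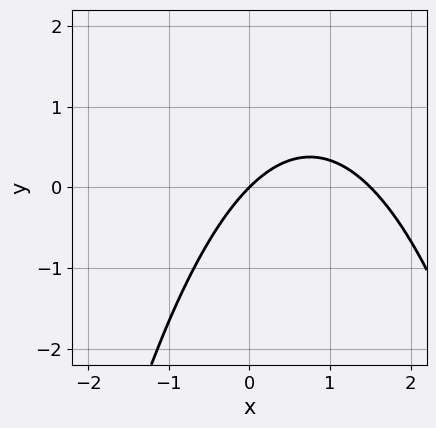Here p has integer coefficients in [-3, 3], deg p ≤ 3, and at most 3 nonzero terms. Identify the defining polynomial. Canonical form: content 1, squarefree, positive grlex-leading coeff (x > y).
2*x^2 - 3*x + 3*y

deg p = 2.
Against the integer gridlines: it crosses the x-axis at the gridline x = 0; one y-axis crossing is at y = 0.
Matching integer coefficients to the picture gives p.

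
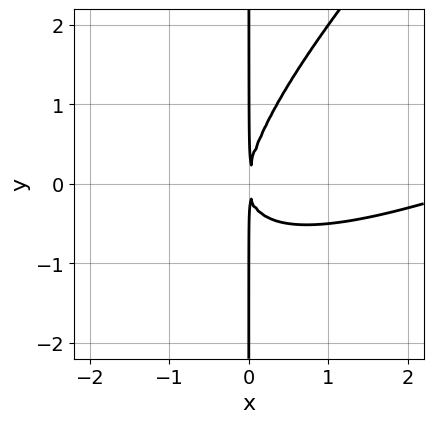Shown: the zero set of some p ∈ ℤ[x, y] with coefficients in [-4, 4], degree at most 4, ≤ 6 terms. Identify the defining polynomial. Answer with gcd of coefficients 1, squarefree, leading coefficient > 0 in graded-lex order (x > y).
x^3 - 3*x^2*y + 2*x*y^2 - 3*x^2

1. The degree is 3 — the shape is more complex than any degree-2 curve.
2. Against the integer gridlines: every point of the y-axis in the box is on the curve.
3. Fitting integer coefficients to these (and the overall shape) gives p.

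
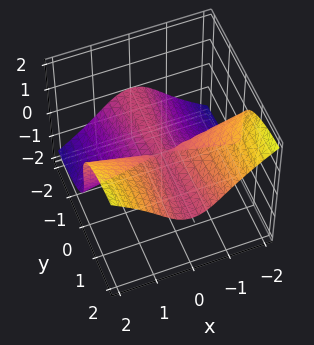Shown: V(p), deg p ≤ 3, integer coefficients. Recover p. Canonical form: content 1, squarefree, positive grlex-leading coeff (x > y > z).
2*x^2*y - y^2*z - 2*z^3

1. The degree is 3 — no degree-2 surface has this shape.
2. Against the integer gridlines: every point of the y-axis in the box is on the surface; it meets the z-axis at z = 0 (among the integer gridlines); every point of the x-axis in the box is on the surface.
3. Fitting integer coefficients to these (and the overall shape) gives p.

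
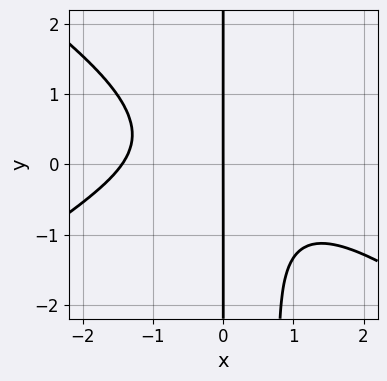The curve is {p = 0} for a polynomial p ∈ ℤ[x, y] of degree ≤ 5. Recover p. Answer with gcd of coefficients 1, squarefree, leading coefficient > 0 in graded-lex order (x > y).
First, the degree is 4 — no degree-3 curve has this shape.
Then, from the visible intercepts: the visible y-axis segment lies entirely on the curve; one x-axis crossing is at x = 0.
Finally, these observations pin down the coefficients.

x^4 - 2*x^2*y^2 + 3*x^2*y + 2*x*y^2 + 3*x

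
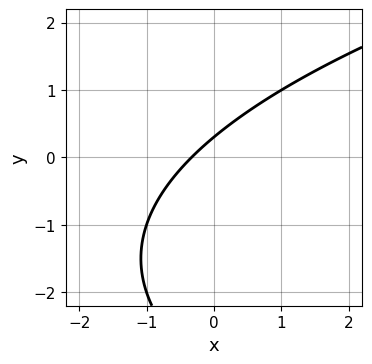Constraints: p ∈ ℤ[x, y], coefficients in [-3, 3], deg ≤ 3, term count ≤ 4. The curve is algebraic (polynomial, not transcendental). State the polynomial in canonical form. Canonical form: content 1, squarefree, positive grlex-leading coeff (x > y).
y^2 - 3*x + 3*y - 1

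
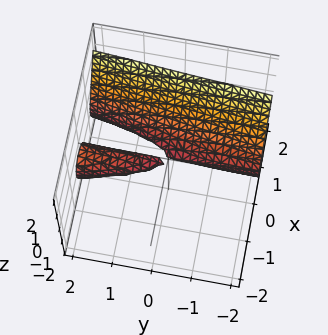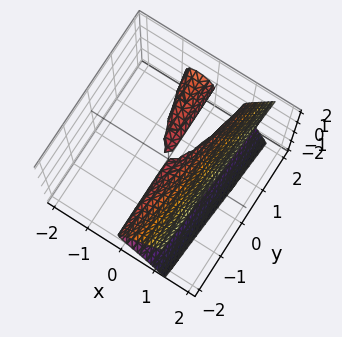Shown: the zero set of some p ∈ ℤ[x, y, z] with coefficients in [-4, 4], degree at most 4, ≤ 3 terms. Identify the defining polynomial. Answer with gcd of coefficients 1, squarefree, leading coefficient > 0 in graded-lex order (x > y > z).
3*x^3 - x*y - 2*z^2

(a) The picture has 2 separate pieces. Treating them together as one polynomial.
(b) deg p = 3. No degree-2 surface has this shape.
(c) From the axis intercepts and sections: the visible y-axis segment lies entirely on the surface; it crosses the z-axis at the gridline z = 0; it crosses the x-axis at the gridline x = 0.
(d) Assembling these constraints gives the stated polynomial.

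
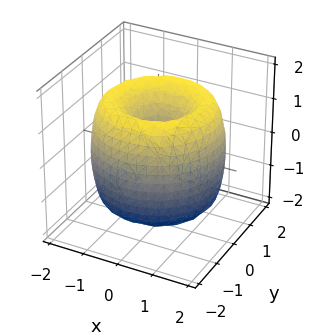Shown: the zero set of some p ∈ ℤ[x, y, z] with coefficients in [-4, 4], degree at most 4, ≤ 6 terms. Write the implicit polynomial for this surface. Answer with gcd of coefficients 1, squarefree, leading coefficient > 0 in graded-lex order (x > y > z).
(a) The degree is 4 — the shape is more complex than any degree-3 surface.
(b) Symmetries: rotational symmetry about the z-axis ⇒ p depends on x, y only through x² + y².
(c) Against the integer gridlines: one x-axis crossing is at x = 0; it crosses the y-axis at the gridline y = 0; a circular section at z = 1 has radius between 0 and 1.
(d) Solving for integer coefficients yields p as stated.

x^4 + 2*x^2*y^2 + y^4 - 3*x^2 - 3*y^2 + z^2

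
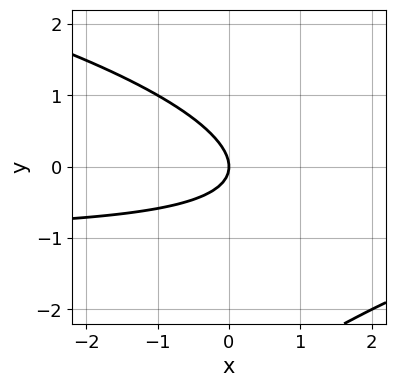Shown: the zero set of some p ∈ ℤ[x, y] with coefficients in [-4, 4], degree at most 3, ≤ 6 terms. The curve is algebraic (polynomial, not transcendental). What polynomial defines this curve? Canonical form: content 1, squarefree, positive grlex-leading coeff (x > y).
1. Degree: the shape is more complex than any degree-2 curve, so deg p = 3.
2. Observable constraints: one x-axis crossing is at x = 0; it meets the y-axis at y = 0 (among the integer gridlines).
3. Together with the visible shape, these determine p as stated.

y^3 + 2*x*y + 3*y^2 + 2*x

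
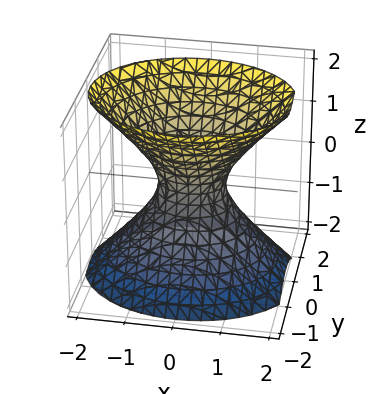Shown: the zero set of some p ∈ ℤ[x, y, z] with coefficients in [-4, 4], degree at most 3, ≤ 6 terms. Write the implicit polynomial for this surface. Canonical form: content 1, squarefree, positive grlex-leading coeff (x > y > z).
(a) deg p = 2. An hourglass — one-sheet hyperboloid; a quadric.
(b) Symmetries: mirror symmetry z ↦ −z ⇒ only even powers of z; mirror symmetry x ↦ −x ⇒ only even powers of x; the y ↦ −y reflection is a symmetry, so y appears only in even powers.
(c) Against the integer gridlines: no z-intercept at any integer in the box.
(d) Solving for integer coefficients yields p as stated.

2*x^2 + 3*y^2 - 2*z^2 - 1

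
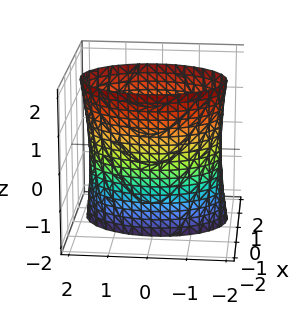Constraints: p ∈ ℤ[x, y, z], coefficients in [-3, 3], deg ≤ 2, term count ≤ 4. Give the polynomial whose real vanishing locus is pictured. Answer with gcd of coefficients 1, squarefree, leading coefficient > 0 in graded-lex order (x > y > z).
(a) Degree: no degree-1 surface has this shape, so deg p = 2.
(b) Reading off the gridlines: the surface avoids every integer z-axis point in the box.
(c) Matching integer coefficients to the picture gives p.

2*x^2 + x*z + y^2 - 3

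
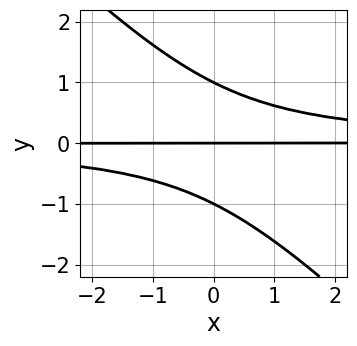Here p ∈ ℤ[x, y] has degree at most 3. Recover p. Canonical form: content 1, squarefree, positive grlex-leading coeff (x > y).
First, degree: a generic line meets the curve in up to 3 points, so deg p = 3.
Next, reading off the gridlines: the y-axis gridline crossings are at y ∈ {-1, 0, 1}; the visible x-axis segment lies entirely on the curve.
Finally, these observations pin down the coefficients.

x*y^2 + y^3 - y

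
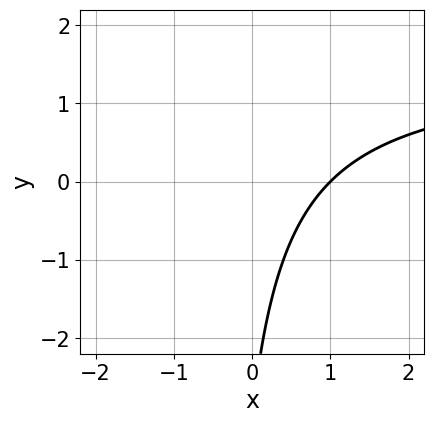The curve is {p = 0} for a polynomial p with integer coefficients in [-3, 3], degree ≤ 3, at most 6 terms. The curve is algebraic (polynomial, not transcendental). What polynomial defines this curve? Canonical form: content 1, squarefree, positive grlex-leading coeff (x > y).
(a) deg p = 2. No degree-1 curve has this shape.
(b) Reading off the gridlines: the curve avoids every integer y-axis point in the box; it meets the x-axis at x = 1 (among the integer gridlines).
(c) These observations pin down the coefficients.

2*x*y - 3*x + y + 3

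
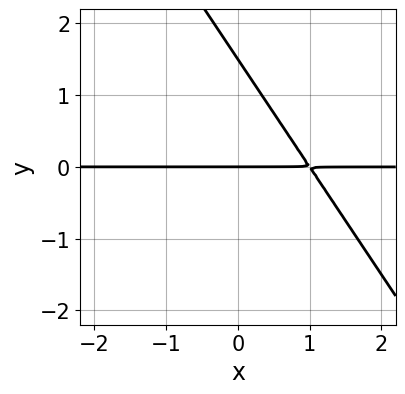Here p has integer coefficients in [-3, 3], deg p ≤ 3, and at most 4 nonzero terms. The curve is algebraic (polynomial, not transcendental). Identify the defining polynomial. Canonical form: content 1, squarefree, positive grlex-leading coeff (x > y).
(a) The degree is 2 — a generic line meets the curve in up to 2 points.
(b) From the visible intercepts: the visible x-axis segment lies entirely on the curve; one y-axis crossing is at y = 0.
(c) The integer polynomial consistent with all of this is the stated p.

3*x*y + 2*y^2 - 3*y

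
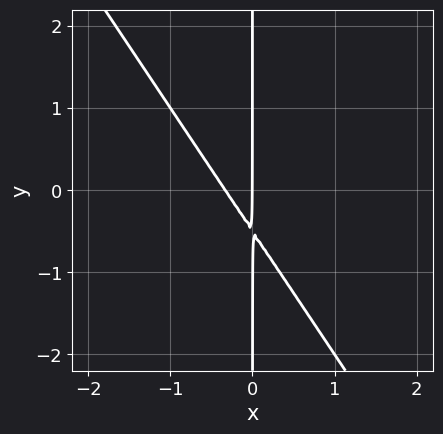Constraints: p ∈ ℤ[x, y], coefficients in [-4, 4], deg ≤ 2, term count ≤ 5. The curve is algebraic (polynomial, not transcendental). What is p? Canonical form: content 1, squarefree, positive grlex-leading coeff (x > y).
3*x^2 + 2*x*y + x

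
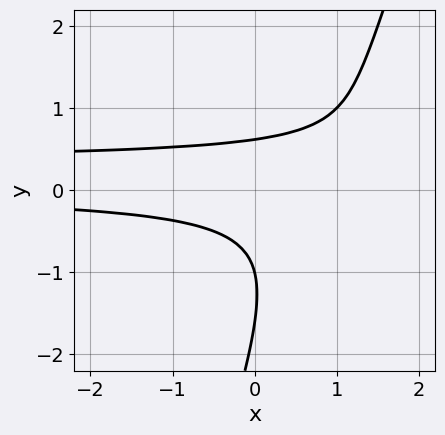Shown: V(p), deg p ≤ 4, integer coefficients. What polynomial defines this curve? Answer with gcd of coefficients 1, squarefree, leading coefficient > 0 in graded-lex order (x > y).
3*x*y^2 - y^3 - x*y - 2*y^2 + 1

deg p = 3. The shape is more complex than any degree-2 curve.
From the visible intercepts: no x-intercept at any integer in the box; it crosses the y-axis at the gridline y = -1.
Together with the visible shape, these determine p as stated.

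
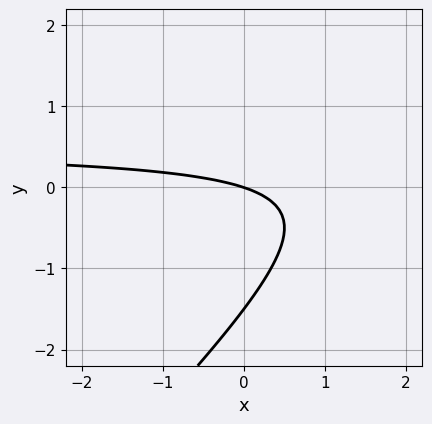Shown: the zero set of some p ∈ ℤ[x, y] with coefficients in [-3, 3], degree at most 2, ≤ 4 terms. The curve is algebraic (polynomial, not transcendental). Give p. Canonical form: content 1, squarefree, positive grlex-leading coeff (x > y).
2*x*y - 2*y^2 - x - 3*y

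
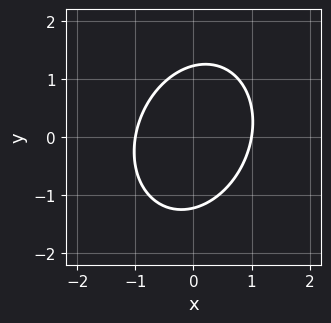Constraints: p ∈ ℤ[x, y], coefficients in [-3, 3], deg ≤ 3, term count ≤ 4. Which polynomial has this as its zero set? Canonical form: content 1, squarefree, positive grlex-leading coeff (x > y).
Degree: a generic line meets the curve in up to 2 points, so deg p = 2.
From the visible intercepts: the x-axis gridline crossings are at x ∈ {-1, 1}.
Together with the visible shape, these determine p as stated.

3*x^2 - x*y + 2*y^2 - 3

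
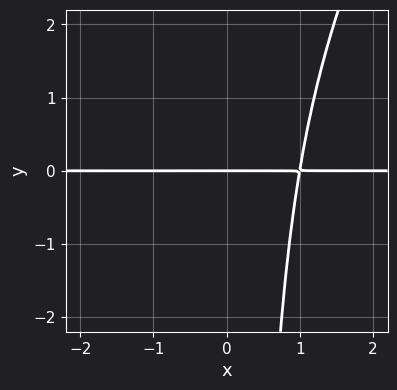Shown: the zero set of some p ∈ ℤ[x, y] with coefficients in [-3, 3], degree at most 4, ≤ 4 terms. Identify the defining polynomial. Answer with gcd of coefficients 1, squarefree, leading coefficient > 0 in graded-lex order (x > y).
2*x^3*y - x^2*y^2 - 2*y

First, degree: no degree-3 curve has this shape, so deg p = 4.
Next, reading off the gridlines: one y-axis crossing is at y = 0; every point of the x-axis in the box is on the curve.
Finally, matching integer coefficients to the picture gives p.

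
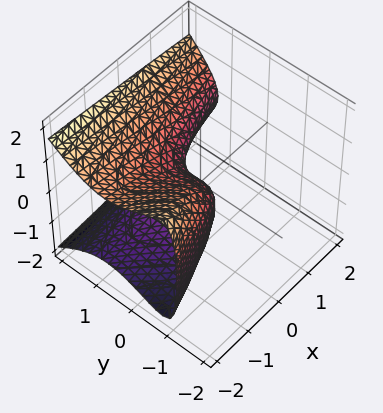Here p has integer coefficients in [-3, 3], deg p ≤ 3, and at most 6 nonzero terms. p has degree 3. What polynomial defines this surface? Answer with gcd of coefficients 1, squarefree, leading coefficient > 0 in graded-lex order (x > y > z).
1. The degree is 3 — no degree-2 surface has this shape.
2. Reading off the gridlines: it meets the y-axis at y = 0 (among the integer gridlines); it crosses the z-axis at the gridline z = 0.
3. Fitting integer coefficients to these (and the overall shape) gives p.

2*y^3 - 2*y*z^2 - 3*z^2 - 2*x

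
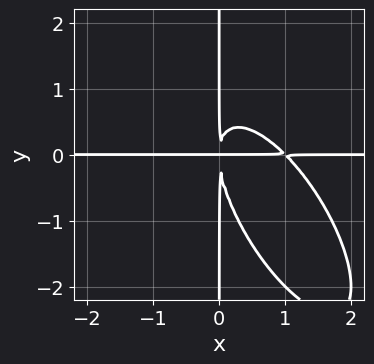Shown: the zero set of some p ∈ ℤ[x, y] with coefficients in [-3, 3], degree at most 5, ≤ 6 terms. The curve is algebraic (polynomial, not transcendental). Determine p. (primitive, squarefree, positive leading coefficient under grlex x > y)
2*x^3*y + 2*x^2*y^2 + x*y^3 - 2*x^2*y

deg p = 4. A generic line meets the curve in up to 4 points.
Reading off the gridlines: every point of the y-axis in the box is on the curve; every point of the x-axis in the box is on the curve.
The integer polynomial consistent with all of this is the stated p.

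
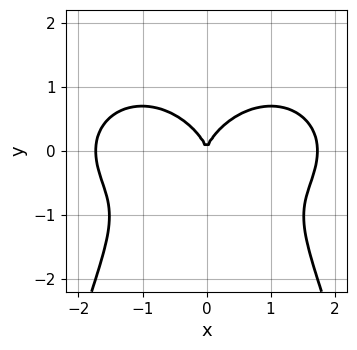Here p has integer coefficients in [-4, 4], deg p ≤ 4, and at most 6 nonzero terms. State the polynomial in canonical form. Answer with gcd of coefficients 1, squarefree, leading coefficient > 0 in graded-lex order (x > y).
(a) The degree is 4 — no degree-3 curve has this shape.
(b) Symmetries: it's symmetric under x → −x, forcing even powers of x.
(c) Reading off the gridlines: it meets the x-axis at x = 0 (among the integer gridlines); one y-axis crossing is at y = 0.
(d) Solving for integer coefficients yields p as stated.

x^4 + 2*x^2*y^2 + 3*y^3 - 3*x^2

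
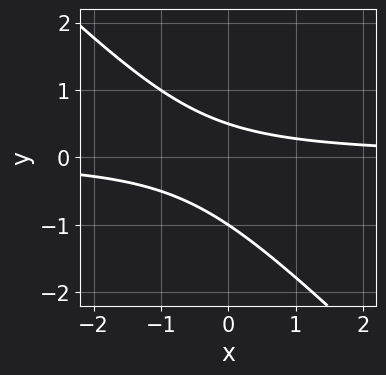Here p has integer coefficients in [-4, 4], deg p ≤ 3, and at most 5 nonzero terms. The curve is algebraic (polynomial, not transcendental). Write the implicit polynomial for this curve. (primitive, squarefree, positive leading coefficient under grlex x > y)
The degree is 2 — no degree-1 curve has this shape.
Observable constraints: one y-axis crossing is at y = -1; no x-intercept at any integer in the box.
These observations pin down the coefficients.

2*x*y + 2*y^2 + y - 1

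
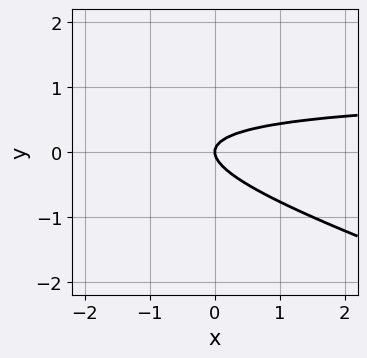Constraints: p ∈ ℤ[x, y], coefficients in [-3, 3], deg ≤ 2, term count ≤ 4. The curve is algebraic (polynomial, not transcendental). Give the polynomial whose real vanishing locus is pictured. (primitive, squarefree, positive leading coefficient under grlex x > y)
x*y + 3*y^2 - x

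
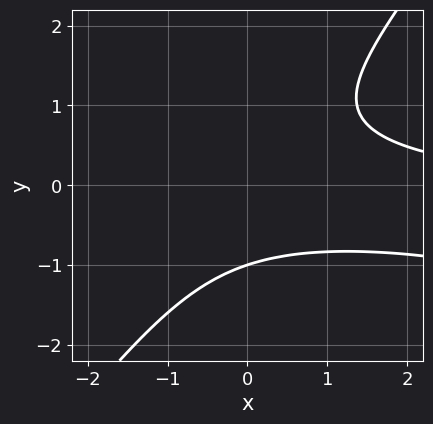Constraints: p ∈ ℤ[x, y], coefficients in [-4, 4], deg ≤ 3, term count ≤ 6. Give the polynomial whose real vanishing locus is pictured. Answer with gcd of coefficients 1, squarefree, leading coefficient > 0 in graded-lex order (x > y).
x^2*y + 3*x*y^2 - 3*y^3 - 3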